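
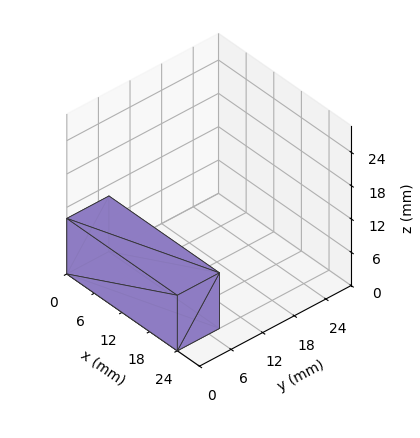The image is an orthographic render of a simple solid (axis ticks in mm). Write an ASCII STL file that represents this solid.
Reading the render: the shape is a rectangular box, roughly 24 × 8 mm footprint and 10 mm tall (dimensions read to the nearest mm from the axis ticks). For the STL, each face is triangulated and given an outward normal.

solid part
  facet normal 0.0000 0.0000 -1.0000
    outer loop
      vertex 24.000 8.000 0.000
      vertex 24.000 0.000 0.000
      vertex 0.000 0.000 0.000
    endloop
  endfacet
  facet normal 0.0000 0.0000 -1.0000
    outer loop
      vertex 0.000 8.000 0.000
      vertex 24.000 8.000 0.000
      vertex 0.000 0.000 0.000
    endloop
  endfacet
  facet normal 0.0000 0.0000 1.0000
    outer loop
      vertex 0.000 0.000 10.000
      vertex 24.000 0.000 10.000
      vertex 24.000 8.000 10.000
    endloop
  endfacet
  facet normal 0.0000 0.0000 1.0000
    outer loop
      vertex 0.000 0.000 10.000
      vertex 24.000 8.000 10.000
      vertex 0.000 8.000 10.000
    endloop
  endfacet
  facet normal 0.0000 -1.0000 0.0000
    outer loop
      vertex 0.000 0.000 0.000
      vertex 24.000 0.000 0.000
      vertex 24.000 0.000 10.000
    endloop
  endfacet
  facet normal 0.0000 -1.0000 0.0000
    outer loop
      vertex 0.000 0.000 0.000
      vertex 24.000 0.000 10.000
      vertex 0.000 0.000 10.000
    endloop
  endfacet
  facet normal 0.0000 1.0000 0.0000
    outer loop
      vertex 24.000 8.000 10.000
      vertex 24.000 8.000 0.000
      vertex 0.000 8.000 0.000
    endloop
  endfacet
  facet normal 0.0000 1.0000 0.0000
    outer loop
      vertex 0.000 8.000 10.000
      vertex 24.000 8.000 10.000
      vertex 0.000 8.000 0.000
    endloop
  endfacet
  facet normal -1.0000 0.0000 0.0000
    outer loop
      vertex 0.000 8.000 10.000
      vertex 0.000 8.000 0.000
      vertex 0.000 0.000 0.000
    endloop
  endfacet
  facet normal -1.0000 0.0000 0.0000
    outer loop
      vertex 0.000 0.000 10.000
      vertex 0.000 8.000 10.000
      vertex 0.000 0.000 0.000
    endloop
  endfacet
  facet normal 1.0000 0.0000 0.0000
    outer loop
      vertex 24.000 0.000 0.000
      vertex 24.000 8.000 0.000
      vertex 24.000 8.000 10.000
    endloop
  endfacet
  facet normal 1.0000 0.0000 0.0000
    outer loop
      vertex 24.000 0.000 0.000
      vertex 24.000 8.000 10.000
      vertex 24.000 0.000 10.000
    endloop
  endfacet
endsolid part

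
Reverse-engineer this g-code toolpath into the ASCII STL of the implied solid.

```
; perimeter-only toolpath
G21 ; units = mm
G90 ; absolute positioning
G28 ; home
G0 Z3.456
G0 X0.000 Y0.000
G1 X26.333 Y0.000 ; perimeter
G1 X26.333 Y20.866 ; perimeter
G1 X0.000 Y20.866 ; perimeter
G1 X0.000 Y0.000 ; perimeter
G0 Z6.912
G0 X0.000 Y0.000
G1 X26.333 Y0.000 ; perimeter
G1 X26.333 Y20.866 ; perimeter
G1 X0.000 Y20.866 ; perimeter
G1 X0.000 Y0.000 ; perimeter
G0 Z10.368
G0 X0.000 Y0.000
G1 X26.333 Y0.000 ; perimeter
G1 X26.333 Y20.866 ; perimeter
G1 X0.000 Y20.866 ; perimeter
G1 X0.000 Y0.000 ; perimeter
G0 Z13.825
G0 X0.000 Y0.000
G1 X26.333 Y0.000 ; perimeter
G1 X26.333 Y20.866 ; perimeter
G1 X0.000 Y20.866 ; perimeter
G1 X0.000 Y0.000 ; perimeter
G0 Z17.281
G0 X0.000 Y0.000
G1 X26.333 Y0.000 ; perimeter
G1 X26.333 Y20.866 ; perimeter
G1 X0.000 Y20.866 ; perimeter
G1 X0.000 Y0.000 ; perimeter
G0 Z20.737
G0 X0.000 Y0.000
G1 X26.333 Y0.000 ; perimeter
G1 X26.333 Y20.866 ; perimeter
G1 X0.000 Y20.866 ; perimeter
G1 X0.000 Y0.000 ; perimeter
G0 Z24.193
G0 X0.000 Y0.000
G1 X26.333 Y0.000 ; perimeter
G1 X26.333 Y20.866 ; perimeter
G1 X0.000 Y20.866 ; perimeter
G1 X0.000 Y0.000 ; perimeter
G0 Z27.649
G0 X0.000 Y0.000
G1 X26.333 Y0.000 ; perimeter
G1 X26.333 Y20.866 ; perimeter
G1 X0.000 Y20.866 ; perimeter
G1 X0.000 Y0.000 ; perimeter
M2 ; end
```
solid part
  facet normal 0.0000 0.0000 -1.0000
    outer loop
      vertex 26.333 20.866 0.000
      vertex 26.333 0.000 0.000
      vertex 0.000 0.000 0.000
    endloop
  endfacet
  facet normal 0.0000 0.0000 -1.0000
    outer loop
      vertex 0.000 20.866 0.000
      vertex 26.333 20.866 0.000
      vertex 0.000 0.000 0.000
    endloop
  endfacet
  facet normal 0.0000 0.0000 1.0000
    outer loop
      vertex 0.000 0.000 27.649
      vertex 26.333 0.000 27.649
      vertex 26.333 20.866 27.649
    endloop
  endfacet
  facet normal 0.0000 0.0000 1.0000
    outer loop
      vertex 0.000 0.000 27.649
      vertex 26.333 20.866 27.649
      vertex 0.000 20.866 27.649
    endloop
  endfacet
  facet normal 0.0000 -1.0000 0.0000
    outer loop
      vertex 0.000 0.000 0.000
      vertex 26.333 0.000 0.000
      vertex 26.333 0.000 27.649
    endloop
  endfacet
  facet normal 0.0000 -1.0000 0.0000
    outer loop
      vertex 0.000 0.000 0.000
      vertex 26.333 0.000 27.649
      vertex 0.000 0.000 27.649
    endloop
  endfacet
  facet normal 0.0000 1.0000 0.0000
    outer loop
      vertex 26.333 20.866 27.649
      vertex 26.333 20.866 0.000
      vertex 0.000 20.866 0.000
    endloop
  endfacet
  facet normal 0.0000 1.0000 0.0000
    outer loop
      vertex 0.000 20.866 27.649
      vertex 26.333 20.866 27.649
      vertex 0.000 20.866 0.000
    endloop
  endfacet
  facet normal -1.0000 0.0000 0.0000
    outer loop
      vertex 0.000 20.866 27.649
      vertex 0.000 20.866 0.000
      vertex 0.000 0.000 0.000
    endloop
  endfacet
  facet normal -1.0000 0.0000 0.0000
    outer loop
      vertex 0.000 0.000 27.649
      vertex 0.000 20.866 27.649
      vertex 0.000 0.000 0.000
    endloop
  endfacet
  facet normal 1.0000 0.0000 0.0000
    outer loop
      vertex 26.333 0.000 0.000
      vertex 26.333 20.866 0.000
      vertex 26.333 20.866 27.649
    endloop
  endfacet
  facet normal 1.0000 0.0000 0.0000
    outer loop
      vertex 26.333 0.000 0.000
      vertex 26.333 20.866 27.649
      vertex 26.333 0.000 27.649
    endloop
  endfacet
endsolid part

The G0 Z moves step by Δz≈3.456 mm. Every layer's G1 loop is the same polygon, so the solid is a straight extrusion of it from z=0 to z≈27.6. Closing with flat bottom and top caps and triangulating gives 12 facets — a rectangular box, roughly 26.3 × 20.9 mm footprint and 27.6 mm tall.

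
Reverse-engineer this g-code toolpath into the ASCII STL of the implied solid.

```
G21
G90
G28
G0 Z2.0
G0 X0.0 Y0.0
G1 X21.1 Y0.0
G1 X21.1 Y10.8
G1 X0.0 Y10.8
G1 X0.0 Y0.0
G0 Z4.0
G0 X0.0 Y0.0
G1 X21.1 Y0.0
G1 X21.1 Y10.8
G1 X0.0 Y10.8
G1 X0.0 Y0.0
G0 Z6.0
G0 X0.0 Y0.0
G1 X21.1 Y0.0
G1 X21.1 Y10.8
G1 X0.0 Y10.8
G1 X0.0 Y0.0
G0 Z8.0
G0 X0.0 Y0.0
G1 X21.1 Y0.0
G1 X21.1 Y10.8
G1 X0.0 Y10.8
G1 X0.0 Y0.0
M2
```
solid part
  facet normal 0.0000 0.0000 -1.0000
    outer loop
      vertex 21.1 10.8 0.0
      vertex 21.1 0.0 0.0
      vertex 0.0 0.0 0.0
    endloop
  endfacet
  facet normal 0.0000 0.0000 -1.0000
    outer loop
      vertex 0.0 10.8 0.0
      vertex 21.1 10.8 0.0
      vertex 0.0 0.0 0.0
    endloop
  endfacet
  facet normal 0.0000 0.0000 1.0000
    outer loop
      vertex 0.0 0.0 8.0
      vertex 21.1 0.0 8.0
      vertex 21.1 10.8 8.0
    endloop
  endfacet
  facet normal 0.0000 0.0000 1.0000
    outer loop
      vertex 0.0 0.0 8.0
      vertex 21.1 10.8 8.0
      vertex 0.0 10.8 8.0
    endloop
  endfacet
  facet normal 0.0000 -1.0000 0.0000
    outer loop
      vertex 0.0 0.0 0.0
      vertex 21.1 0.0 0.0
      vertex 21.1 0.0 8.0
    endloop
  endfacet
  facet normal 0.0000 -1.0000 0.0000
    outer loop
      vertex 0.0 0.0 0.0
      vertex 21.1 0.0 8.0
      vertex 0.0 0.0 8.0
    endloop
  endfacet
  facet normal 0.0000 1.0000 0.0000
    outer loop
      vertex 21.1 10.8 8.0
      vertex 21.1 10.8 0.0
      vertex 0.0 10.8 0.0
    endloop
  endfacet
  facet normal 0.0000 1.0000 0.0000
    outer loop
      vertex 0.0 10.8 8.0
      vertex 21.1 10.8 8.0
      vertex 0.0 10.8 0.0
    endloop
  endfacet
  facet normal -1.0000 0.0000 0.0000
    outer loop
      vertex 0.0 10.8 8.0
      vertex 0.0 10.8 0.0
      vertex 0.0 0.0 0.0
    endloop
  endfacet
  facet normal -1.0000 0.0000 0.0000
    outer loop
      vertex 0.0 0.0 8.0
      vertex 0.0 10.8 8.0
      vertex 0.0 0.0 0.0
    endloop
  endfacet
  facet normal 1.0000 0.0000 0.0000
    outer loop
      vertex 21.1 0.0 0.0
      vertex 21.1 10.8 0.0
      vertex 21.1 10.8 8.0
    endloop
  endfacet
  facet normal 1.0000 0.0000 0.0000
    outer loop
      vertex 21.1 0.0 0.0
      vertex 21.1 10.8 8.0
      vertex 21.1 0.0 8.0
    endloop
  endfacet
endsolid part

The G0 Z moves step by Δz≈2.0 mm. Every layer's G1 loop is the same polygon, so the solid is a straight extrusion of it from z=0 to z≈8. Closing with flat bottom and top caps and triangulating gives 12 facets — a rectangular box, roughly 21.1 × 10.8 mm footprint and 8 mm tall.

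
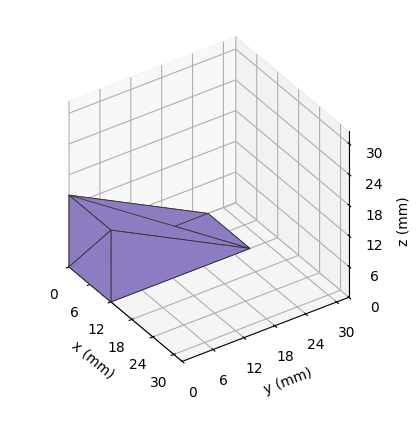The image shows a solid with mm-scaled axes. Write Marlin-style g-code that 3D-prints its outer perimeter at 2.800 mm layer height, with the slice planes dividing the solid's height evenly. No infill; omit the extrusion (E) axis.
Reading the render: the shape is a wedge (ramp): 12 × 27 mm base, rising to 14 mm along the y=0 edge and sloping linearly to z=0 at y=27 (dimensions read to the nearest mm from the axis ticks). For the g-code, the solid's height is divided into equal slices at the stated Δz and each level perimeter traced with G1 moves after a G0 lift.

; perimeter-only toolpath
G21 ; units = mm
G90 ; absolute positioning
G28 ; home
; layer 1
G0 Z2.800
G0 X0.000 Y0.000
G1 X12.000 Y0.000
G1 X12.000 Y21.600
G1 X0.000 Y21.600
G1 X0.000 Y0.000
; layer 2
G0 Z5.600
G0 X0.000 Y0.000
G1 X12.000 Y0.000
G1 X12.000 Y16.200
G1 X0.000 Y16.200
G1 X0.000 Y0.000
; layer 3
G0 Z8.400
G0 X0.000 Y0.000
G1 X12.000 Y0.000
G1 X12.000 Y10.800
G1 X0.000 Y10.800
G1 X0.000 Y0.000
; layer 4
G0 Z11.200
G0 X0.000 Y0.000
G1 X12.000 Y0.000
G1 X12.000 Y5.400
G1 X0.000 Y5.400
G1 X0.000 Y0.000
M2 ; end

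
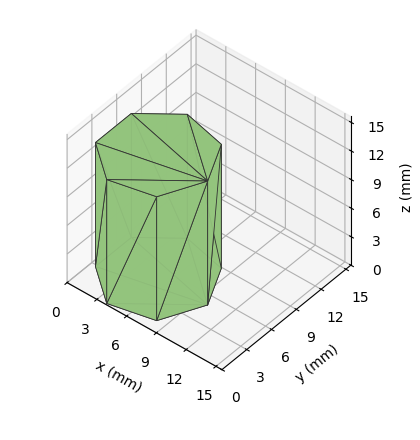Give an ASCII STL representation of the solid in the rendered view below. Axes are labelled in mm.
Reading the render: the shape is a regular 7-sided prism (a cylinder approximated with 7 flat sides), circumscribed radius ≈ 5 mm, height ≈ 13 mm (dimensions read to the nearest mm from the axis ticks). For the STL, each face is triangulated and given an outward normal.

solid part
  facet normal 0.0000 0.0000 -1.0000
    outer loop
      vertex 3.89 9.87 0.00
      vertex 8.12 8.91 0.00
      vertex 10.00 5.00 0.00
    endloop
  endfacet
  facet normal 0.0000 0.0000 -1.0000
    outer loop
      vertex 0.50 7.17 0.00
      vertex 3.89 9.87 0.00
      vertex 10.00 5.00 0.00
    endloop
  endfacet
  facet normal 0.0000 0.0000 -1.0000
    outer loop
      vertex 0.50 2.83 0.00
      vertex 0.50 7.17 0.00
      vertex 10.00 5.00 0.00
    endloop
  endfacet
  facet normal 0.0000 0.0000 -1.0000
    outer loop
      vertex 3.89 0.13 0.00
      vertex 0.50 2.83 0.00
      vertex 10.00 5.00 0.00
    endloop
  endfacet
  facet normal 0.0000 0.0000 -1.0000
    outer loop
      vertex 8.12 1.09 0.00
      vertex 3.89 0.13 0.00
      vertex 10.00 5.00 0.00
    endloop
  endfacet
  facet normal 0.0000 0.0000 1.0000
    outer loop
      vertex 10.00 5.00 13.00
      vertex 8.12 8.91 13.00
      vertex 3.89 9.87 13.00
    endloop
  endfacet
  facet normal 0.0000 0.0000 1.0000
    outer loop
      vertex 10.00 5.00 13.00
      vertex 3.89 9.87 13.00
      vertex 0.50 7.17 13.00
    endloop
  endfacet
  facet normal 0.0000 0.0000 1.0000
    outer loop
      vertex 10.00 5.00 13.00
      vertex 0.50 7.17 13.00
      vertex 0.50 2.83 13.00
    endloop
  endfacet
  facet normal 0.0000 0.0000 1.0000
    outer loop
      vertex 10.00 5.00 13.00
      vertex 0.50 2.83 13.00
      vertex 3.89 0.13 13.00
    endloop
  endfacet
  facet normal 0.0000 0.0000 1.0000
    outer loop
      vertex 10.00 5.00 13.00
      vertex 3.89 0.13 13.00
      vertex 8.12 1.09 13.00
    endloop
  endfacet
  facet normal 0.9012 0.4333 0.0000
    outer loop
      vertex 10.00 5.00 0.00
      vertex 8.12 8.91 0.00
      vertex 8.12 8.91 13.00
    endloop
  endfacet
  facet normal 0.9012 0.4333 0.0000
    outer loop
      vertex 10.00 5.00 0.00
      vertex 8.12 8.91 13.00
      vertex 10.00 5.00 13.00
    endloop
  endfacet
  facet normal 0.2213 0.9752 0.0000
    outer loop
      vertex 8.12 8.91 0.00
      vertex 3.89 9.87 0.00
      vertex 3.89 9.87 13.00
    endloop
  endfacet
  facet normal 0.2213 0.9752 0.0000
    outer loop
      vertex 8.12 8.91 0.00
      vertex 3.89 9.87 13.00
      vertex 8.12 8.91 13.00
    endloop
  endfacet
  facet normal -0.6230 0.7822 0.0000
    outer loop
      vertex 3.89 9.87 0.00
      vertex 0.50 7.17 0.00
      vertex 0.50 7.17 13.00
    endloop
  endfacet
  facet normal -0.6230 0.7822 0.0000
    outer loop
      vertex 3.89 9.87 0.00
      vertex 0.50 7.17 13.00
      vertex 3.89 9.87 13.00
    endloop
  endfacet
  facet normal -1.0000 0.0000 0.0000
    outer loop
      vertex 0.50 7.17 0.00
      vertex 0.50 2.83 0.00
      vertex 0.50 2.83 13.00
    endloop
  endfacet
  facet normal -1.0000 0.0000 0.0000
    outer loop
      vertex 0.50 7.17 0.00
      vertex 0.50 2.83 13.00
      vertex 0.50 7.17 13.00
    endloop
  endfacet
  facet normal -0.6230 -0.7822 0.0000
    outer loop
      vertex 0.50 2.83 0.00
      vertex 3.89 0.13 0.00
      vertex 3.89 0.13 13.00
    endloop
  endfacet
  facet normal -0.6230 -0.7822 0.0000
    outer loop
      vertex 0.50 2.83 0.00
      vertex 3.89 0.13 13.00
      vertex 0.50 2.83 13.00
    endloop
  endfacet
  facet normal 0.2213 -0.9752 0.0000
    outer loop
      vertex 3.89 0.13 0.00
      vertex 8.12 1.09 0.00
      vertex 8.12 1.09 13.00
    endloop
  endfacet
  facet normal 0.2213 -0.9752 0.0000
    outer loop
      vertex 3.89 0.13 0.00
      vertex 8.12 1.09 13.00
      vertex 3.89 0.13 13.00
    endloop
  endfacet
  facet normal 0.9012 -0.4333 0.0000
    outer loop
      vertex 8.12 1.09 0.00
      vertex 10.00 5.00 0.00
      vertex 10.00 5.00 13.00
    endloop
  endfacet
  facet normal 0.9012 -0.4333 0.0000
    outer loop
      vertex 8.12 1.09 0.00
      vertex 10.00 5.00 13.00
      vertex 8.12 1.09 13.00
    endloop
  endfacet
endsolid part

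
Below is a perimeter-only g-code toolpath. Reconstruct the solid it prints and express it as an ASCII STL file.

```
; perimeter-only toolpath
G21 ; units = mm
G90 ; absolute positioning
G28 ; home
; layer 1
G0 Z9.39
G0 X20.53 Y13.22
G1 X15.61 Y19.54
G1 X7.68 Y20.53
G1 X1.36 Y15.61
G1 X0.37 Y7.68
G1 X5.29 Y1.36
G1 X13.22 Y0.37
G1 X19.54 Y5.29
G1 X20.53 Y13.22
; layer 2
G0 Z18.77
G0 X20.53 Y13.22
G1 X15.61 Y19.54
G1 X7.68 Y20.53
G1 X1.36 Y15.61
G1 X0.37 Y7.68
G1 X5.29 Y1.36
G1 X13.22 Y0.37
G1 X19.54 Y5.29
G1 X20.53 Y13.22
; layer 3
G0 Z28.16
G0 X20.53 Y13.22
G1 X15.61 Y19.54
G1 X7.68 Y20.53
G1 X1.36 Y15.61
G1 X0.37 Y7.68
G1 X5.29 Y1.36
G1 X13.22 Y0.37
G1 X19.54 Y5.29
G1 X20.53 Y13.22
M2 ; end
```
solid part
  facet normal 0.0000 0.0000 -1.0000
    outer loop
      vertex 7.68 20.53 0.00
      vertex 15.61 19.54 0.00
      vertex 20.53 13.22 0.00
    endloop
  endfacet
  facet normal 0.0000 0.0000 -1.0000
    outer loop
      vertex 1.36 15.61 0.00
      vertex 7.68 20.53 0.00
      vertex 20.53 13.22 0.00
    endloop
  endfacet
  facet normal 0.0000 0.0000 -1.0000
    outer loop
      vertex 0.37 7.68 0.00
      vertex 1.36 15.61 0.00
      vertex 20.53 13.22 0.00
    endloop
  endfacet
  facet normal 0.0000 0.0000 -1.0000
    outer loop
      vertex 5.29 1.36 0.00
      vertex 0.37 7.68 0.00
      vertex 20.53 13.22 0.00
    endloop
  endfacet
  facet normal 0.0000 0.0000 -1.0000
    outer loop
      vertex 13.22 0.37 0.00
      vertex 5.29 1.36 0.00
      vertex 20.53 13.22 0.00
    endloop
  endfacet
  facet normal 0.0000 0.0000 -1.0000
    outer loop
      vertex 19.54 5.29 0.00
      vertex 13.22 0.37 0.00
      vertex 20.53 13.22 0.00
    endloop
  endfacet
  facet normal 0.0000 0.0000 1.0000
    outer loop
      vertex 20.53 13.22 28.16
      vertex 15.61 19.54 28.16
      vertex 7.68 20.53 28.16
    endloop
  endfacet
  facet normal 0.0000 0.0000 1.0000
    outer loop
      vertex 20.53 13.22 28.16
      vertex 7.68 20.53 28.16
      vertex 1.36 15.61 28.16
    endloop
  endfacet
  facet normal 0.0000 0.0000 1.0000
    outer loop
      vertex 20.53 13.22 28.16
      vertex 1.36 15.61 28.16
      vertex 0.37 7.68 28.16
    endloop
  endfacet
  facet normal 0.0000 0.0000 1.0000
    outer loop
      vertex 20.53 13.22 28.16
      vertex 0.37 7.68 28.16
      vertex 5.29 1.36 28.16
    endloop
  endfacet
  facet normal 0.0000 0.0000 1.0000
    outer loop
      vertex 20.53 13.22 28.16
      vertex 5.29 1.36 28.16
      vertex 13.22 0.37 28.16
    endloop
  endfacet
  facet normal 0.0000 0.0000 1.0000
    outer loop
      vertex 20.53 13.22 28.16
      vertex 13.22 0.37 28.16
      vertex 19.54 5.29 28.16
    endloop
  endfacet
  facet normal 0.7891 0.6143 0.0000
    outer loop
      vertex 20.53 13.22 0.00
      vertex 15.61 19.54 0.00
      vertex 15.61 19.54 28.16
    endloop
  endfacet
  facet normal 0.7891 0.6143 0.0000
    outer loop
      vertex 20.53 13.22 0.00
      vertex 15.61 19.54 28.16
      vertex 20.53 13.22 28.16
    endloop
  endfacet
  facet normal 0.1239 0.9923 0.0000
    outer loop
      vertex 15.61 19.54 0.00
      vertex 7.68 20.53 0.00
      vertex 7.68 20.53 28.16
    endloop
  endfacet
  facet normal 0.1239 0.9923 0.0000
    outer loop
      vertex 15.61 19.54 0.00
      vertex 7.68 20.53 28.16
      vertex 15.61 19.54 28.16
    endloop
  endfacet
  facet normal -0.6143 0.7891 0.0000
    outer loop
      vertex 7.68 20.53 0.00
      vertex 1.36 15.61 0.00
      vertex 1.36 15.61 28.16
    endloop
  endfacet
  facet normal -0.6143 0.7891 0.0000
    outer loop
      vertex 7.68 20.53 0.00
      vertex 1.36 15.61 28.16
      vertex 7.68 20.53 28.16
    endloop
  endfacet
  facet normal -0.9923 0.1239 0.0000
    outer loop
      vertex 1.36 15.61 0.00
      vertex 0.37 7.68 0.00
      vertex 0.37 7.68 28.16
    endloop
  endfacet
  facet normal -0.9923 0.1239 0.0000
    outer loop
      vertex 1.36 15.61 0.00
      vertex 0.37 7.68 28.16
      vertex 1.36 15.61 28.16
    endloop
  endfacet
  facet normal -0.7891 -0.6143 0.0000
    outer loop
      vertex 0.37 7.68 0.00
      vertex 5.29 1.36 0.00
      vertex 5.29 1.36 28.16
    endloop
  endfacet
  facet normal -0.7891 -0.6143 0.0000
    outer loop
      vertex 0.37 7.68 0.00
      vertex 5.29 1.36 28.16
      vertex 0.37 7.68 28.16
    endloop
  endfacet
  facet normal -0.1239 -0.9923 0.0000
    outer loop
      vertex 5.29 1.36 0.00
      vertex 13.22 0.37 0.00
      vertex 13.22 0.37 28.16
    endloop
  endfacet
  facet normal -0.1239 -0.9923 0.0000
    outer loop
      vertex 5.29 1.36 0.00
      vertex 13.22 0.37 28.16
      vertex 5.29 1.36 28.16
    endloop
  endfacet
  facet normal 0.6143 -0.7891 0.0000
    outer loop
      vertex 13.22 0.37 0.00
      vertex 19.54 5.29 0.00
      vertex 19.54 5.29 28.16
    endloop
  endfacet
  facet normal 0.6143 -0.7891 0.0000
    outer loop
      vertex 13.22 0.37 0.00
      vertex 19.54 5.29 28.16
      vertex 13.22 0.37 28.16
    endloop
  endfacet
  facet normal 0.9923 -0.1239 0.0000
    outer loop
      vertex 19.54 5.29 0.00
      vertex 20.53 13.22 0.00
      vertex 20.53 13.22 28.16
    endloop
  endfacet
  facet normal 0.9923 -0.1239 0.0000
    outer loop
      vertex 19.54 5.29 0.00
      vertex 20.53 13.22 28.16
      vertex 19.54 5.29 28.16
    endloop
  endfacet
endsolid part

The G0 Z moves step by Δz≈9.39 mm. Every layer's G1 loop is the same polygon, so the solid is a straight extrusion of it from z=0 to z≈28.2. Closing with flat bottom and top caps and triangulating gives 28 facets — a regular 8-sided prism (a cylinder approximated with 8 flat sides), circumscribed radius ≈ 10.4 mm, height ≈ 28.2 mm.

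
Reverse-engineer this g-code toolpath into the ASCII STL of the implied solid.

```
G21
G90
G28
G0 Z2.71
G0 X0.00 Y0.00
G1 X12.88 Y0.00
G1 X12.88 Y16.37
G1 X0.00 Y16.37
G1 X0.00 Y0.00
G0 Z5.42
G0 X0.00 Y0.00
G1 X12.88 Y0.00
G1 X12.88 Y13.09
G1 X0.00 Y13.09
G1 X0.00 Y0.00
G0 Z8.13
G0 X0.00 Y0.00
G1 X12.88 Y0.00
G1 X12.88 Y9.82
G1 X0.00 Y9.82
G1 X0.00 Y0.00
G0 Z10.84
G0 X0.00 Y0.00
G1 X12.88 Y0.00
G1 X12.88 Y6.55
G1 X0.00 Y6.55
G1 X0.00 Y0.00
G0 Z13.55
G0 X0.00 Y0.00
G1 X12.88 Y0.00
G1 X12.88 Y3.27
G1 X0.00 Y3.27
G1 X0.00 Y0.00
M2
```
solid part
  facet normal 0.0000 0.0000 -1.0000
    outer loop
      vertex 12.88 19.64 0.00
      vertex 12.88 0.00 0.00
      vertex 0.00 0.00 0.00
    endloop
  endfacet
  facet normal 0.0000 0.0000 -1.0000
    outer loop
      vertex 0.00 19.64 0.00
      vertex 12.88 19.64 0.00
      vertex 0.00 0.00 0.00
    endloop
  endfacet
  facet normal 0.0000 -1.0000 0.0000
    outer loop
      vertex 0.00 0.00 0.00
      vertex 12.88 0.00 0.00
      vertex 12.88 0.00 16.26
    endloop
  endfacet
  facet normal 0.0000 -1.0000 0.0000
    outer loop
      vertex 0.00 0.00 0.00
      vertex 12.88 0.00 16.26
      vertex 0.00 0.00 16.26
    endloop
  endfacet
  facet normal 0.0000 0.6377 0.7703
    outer loop
      vertex 0.00 0.00 16.26
      vertex 12.88 0.00 16.26
      vertex 12.88 19.64 0.00
    endloop
  endfacet
  facet normal 0.0000 0.6377 0.7703
    outer loop
      vertex 0.00 0.00 16.26
      vertex 12.88 19.64 0.00
      vertex 0.00 19.64 0.00
    endloop
  endfacet
  facet normal -1.0000 0.0000 0.0000
    outer loop
      vertex 0.00 0.00 16.26
      vertex 0.00 19.64 0.00
      vertex 0.00 0.00 0.00
    endloop
  endfacet
  facet normal 1.0000 0.0000 0.0000
    outer loop
      vertex 12.88 0.00 0.00
      vertex 12.88 19.64 0.00
      vertex 12.88 0.00 16.26
    endloop
  endfacet
endsolid part

The G0 Z moves step by Δz≈2.71 mm. The G1 loops shrink linearly with z, so the solid tapers from its base footprint up to z≈16.3. Closing with a flat bottom cap and the tapered top and triangulating gives 8 facets — a wedge (ramp): 12.9 × 19.6 mm base, rising to 16.3 mm along the y=0 edge and sloping linearly to z=0 at y=19.6.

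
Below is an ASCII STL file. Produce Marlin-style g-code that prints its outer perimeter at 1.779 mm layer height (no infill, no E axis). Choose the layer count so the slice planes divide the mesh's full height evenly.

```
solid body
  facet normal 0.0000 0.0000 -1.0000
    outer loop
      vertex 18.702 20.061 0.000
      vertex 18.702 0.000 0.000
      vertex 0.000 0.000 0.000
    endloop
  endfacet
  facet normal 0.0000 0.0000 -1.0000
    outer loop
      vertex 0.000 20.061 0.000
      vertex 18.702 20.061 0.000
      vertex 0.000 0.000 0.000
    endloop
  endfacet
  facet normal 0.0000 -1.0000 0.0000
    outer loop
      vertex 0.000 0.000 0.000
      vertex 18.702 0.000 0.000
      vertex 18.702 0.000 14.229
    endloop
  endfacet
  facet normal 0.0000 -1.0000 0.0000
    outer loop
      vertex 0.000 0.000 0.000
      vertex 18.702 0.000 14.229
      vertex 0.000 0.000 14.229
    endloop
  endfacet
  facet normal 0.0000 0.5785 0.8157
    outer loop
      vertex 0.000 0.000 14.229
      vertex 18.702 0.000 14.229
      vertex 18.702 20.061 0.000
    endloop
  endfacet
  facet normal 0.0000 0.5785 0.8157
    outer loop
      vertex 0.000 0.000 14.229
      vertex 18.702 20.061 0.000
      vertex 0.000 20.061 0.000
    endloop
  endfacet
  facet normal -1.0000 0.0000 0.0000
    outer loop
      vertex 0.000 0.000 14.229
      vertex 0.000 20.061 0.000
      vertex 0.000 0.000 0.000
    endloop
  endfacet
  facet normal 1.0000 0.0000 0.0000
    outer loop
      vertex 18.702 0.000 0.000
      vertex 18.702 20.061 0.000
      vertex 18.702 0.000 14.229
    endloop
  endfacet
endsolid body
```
; perimeter-only toolpath
G21 ; units = mm
G90 ; absolute positioning
G28 ; home
; layer 1
G0 Z1.779
G0 X0.000 Y0.000
G1 X18.702 Y0.000
G1 X18.702 Y17.553
G1 X0.000 Y17.553
G1 X0.000 Y0.000
; layer 2
G0 Z3.557
G0 X0.000 Y0.000
G1 X18.702 Y0.000
G1 X18.702 Y15.046
G1 X0.000 Y15.046
G1 X0.000 Y0.000
; layer 3
G0 Z5.336
G0 X0.000 Y0.000
G1 X18.702 Y0.000
G1 X18.702 Y12.538
G1 X0.000 Y12.538
G1 X0.000 Y0.000
; layer 4
G0 Z7.114
G0 X0.000 Y0.000
G1 X18.702 Y0.000
G1 X18.702 Y10.030
G1 X0.000 Y10.030
G1 X0.000 Y0.000
; layer 5
G0 Z8.893
G0 X0.000 Y0.000
G1 X18.702 Y0.000
G1 X18.702 Y7.523
G1 X0.000 Y7.523
G1 X0.000 Y0.000
; layer 6
G0 Z10.672
G0 X0.000 Y0.000
G1 X18.702 Y0.000
G1 X18.702 Y5.015
G1 X0.000 Y5.015
G1 X0.000 Y0.000
; layer 7
G0 Z12.450
G0 X0.000 Y0.000
G1 X18.702 Y0.000
G1 X18.702 Y2.508
G1 X0.000 Y2.508
G1 X0.000 Y0.000
M2 ; end

The solid is a wedge (ramp): 18.7 × 20.1 mm base, rising to 14.2 mm along the y=0 edge and sloping linearly to z=0 at y=20.1. Slicing at Δz = 1.779 mm — 8 equal slices spanning the solid's height, so layer i sits at z = i·h/8 — gives 7 non-empty perimeters. Each is a 4-segment closed polygon; G0 lifts to the layer z and rapids to the start vertex, then G1 traces the edges. The cross-section shrinks linearly with z (the slice at the apex is degenerate and omitted).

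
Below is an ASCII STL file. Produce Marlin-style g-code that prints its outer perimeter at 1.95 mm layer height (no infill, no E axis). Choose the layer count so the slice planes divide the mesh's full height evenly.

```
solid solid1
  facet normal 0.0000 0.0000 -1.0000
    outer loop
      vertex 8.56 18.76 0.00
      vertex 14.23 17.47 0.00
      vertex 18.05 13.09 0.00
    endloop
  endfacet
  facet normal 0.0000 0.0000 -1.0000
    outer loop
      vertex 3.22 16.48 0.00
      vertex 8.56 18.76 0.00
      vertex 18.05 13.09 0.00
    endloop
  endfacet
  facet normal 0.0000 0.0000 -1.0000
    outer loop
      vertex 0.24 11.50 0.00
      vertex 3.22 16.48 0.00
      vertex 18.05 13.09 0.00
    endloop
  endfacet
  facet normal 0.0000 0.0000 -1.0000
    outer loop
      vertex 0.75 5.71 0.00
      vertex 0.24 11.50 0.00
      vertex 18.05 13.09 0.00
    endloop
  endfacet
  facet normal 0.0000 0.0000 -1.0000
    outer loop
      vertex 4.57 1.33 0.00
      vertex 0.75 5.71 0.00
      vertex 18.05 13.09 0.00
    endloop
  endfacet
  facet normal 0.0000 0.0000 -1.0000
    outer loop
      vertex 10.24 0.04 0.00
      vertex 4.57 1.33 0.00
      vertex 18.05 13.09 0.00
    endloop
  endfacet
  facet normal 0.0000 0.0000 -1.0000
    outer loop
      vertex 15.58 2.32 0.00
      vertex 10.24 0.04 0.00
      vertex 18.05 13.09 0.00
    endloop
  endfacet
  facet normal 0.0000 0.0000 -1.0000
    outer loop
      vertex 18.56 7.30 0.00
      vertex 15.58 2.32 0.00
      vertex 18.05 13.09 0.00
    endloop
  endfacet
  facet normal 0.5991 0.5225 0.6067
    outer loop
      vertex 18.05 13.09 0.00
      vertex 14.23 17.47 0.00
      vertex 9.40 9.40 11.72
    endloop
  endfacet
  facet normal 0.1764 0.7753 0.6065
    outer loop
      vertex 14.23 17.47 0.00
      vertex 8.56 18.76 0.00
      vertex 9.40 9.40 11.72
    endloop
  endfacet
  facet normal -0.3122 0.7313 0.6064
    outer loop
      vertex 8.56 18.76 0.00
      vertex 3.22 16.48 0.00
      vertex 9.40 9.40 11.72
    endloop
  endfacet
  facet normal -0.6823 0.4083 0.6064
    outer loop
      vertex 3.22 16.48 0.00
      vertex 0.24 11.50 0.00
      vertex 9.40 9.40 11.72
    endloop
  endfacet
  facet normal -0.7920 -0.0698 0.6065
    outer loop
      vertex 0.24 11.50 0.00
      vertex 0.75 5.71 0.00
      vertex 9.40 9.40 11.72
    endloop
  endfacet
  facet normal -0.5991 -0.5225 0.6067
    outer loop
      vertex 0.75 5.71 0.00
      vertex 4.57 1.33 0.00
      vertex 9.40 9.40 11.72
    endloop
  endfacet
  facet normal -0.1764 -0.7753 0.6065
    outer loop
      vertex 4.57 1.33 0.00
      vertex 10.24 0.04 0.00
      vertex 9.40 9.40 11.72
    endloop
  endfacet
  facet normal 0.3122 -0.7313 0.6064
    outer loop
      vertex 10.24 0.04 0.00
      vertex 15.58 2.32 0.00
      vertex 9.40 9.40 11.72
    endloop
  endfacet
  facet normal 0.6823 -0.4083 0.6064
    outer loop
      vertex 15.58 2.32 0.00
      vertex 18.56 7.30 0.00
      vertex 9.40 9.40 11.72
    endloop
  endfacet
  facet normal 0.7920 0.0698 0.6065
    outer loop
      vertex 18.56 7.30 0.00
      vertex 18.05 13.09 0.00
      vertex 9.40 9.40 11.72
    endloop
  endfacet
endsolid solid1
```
; perimeter-only toolpath
G21 ; units = mm
G90 ; absolute positioning
G28 ; home
; layer 1
G0 Z1.95
G0 X16.61 Y12.47
G1 X13.43 Y16.12
G1 X8.70 Y17.20
G1 X4.25 Y15.30
G1 X1.77 Y11.15
G1 X2.19 Y6.33
G1 X5.38 Y2.67
G1 X10.10 Y1.60
G1 X14.55 Y3.50
G1 X17.03 Y7.65
G1 X16.61 Y12.47
; layer 2
G0 Z3.91
G0 X15.17 Y11.86
G1 X12.62 Y14.78
G1 X8.84 Y15.64
G1 X5.28 Y14.12
G1 X3.29 Y10.80
G1 X3.63 Y6.94
G1 X6.18 Y4.02
G1 X9.96 Y3.16
G1 X13.52 Y4.68
G1 X15.51 Y8.00
G1 X15.17 Y11.86
; layer 3
G0 Z5.86
G0 X13.73 Y11.25
G1 X11.82 Y13.43
G1 X8.98 Y14.08
G1 X6.31 Y12.94
G1 X4.82 Y10.45
G1 X5.08 Y7.55
G1 X6.99 Y5.37
G1 X9.82 Y4.72
G1 X12.49 Y5.86
G1 X13.98 Y8.35
G1 X13.73 Y11.25
; layer 4
G0 Z7.81
G0 X12.28 Y10.63
G1 X11.01 Y12.09
G1 X9.12 Y12.52
G1 X7.34 Y11.76
G1 X6.35 Y10.10
G1 X6.52 Y8.17
G1 X7.79 Y6.71
G1 X9.68 Y6.28
G1 X11.46 Y7.04
G1 X12.45 Y8.70
G1 X12.28 Y10.63
; layer 5
G0 Z9.77
G0 X10.84 Y10.02
G1 X10.21 Y10.74
G1 X9.26 Y10.96
G1 X8.37 Y10.58
G1 X7.87 Y9.75
G1 X7.96 Y8.79
G1 X8.60 Y8.05
G1 X9.54 Y7.84
G1 X10.43 Y8.22
G1 X10.93 Y9.05
G1 X10.84 Y10.02
M2 ; end

The solid is a regular 10-sided pyramid, base circumscribed radius ≈ 9.4 mm, apex at z ≈ 11.7 mm. Slicing at Δz = 1.95 mm — 6 equal slices spanning the solid's height, so layer i sits at z = i·h/6 — gives 5 non-empty perimeters. Each is a 10-segment closed polygon; G0 lifts to the layer z and rapids to the start vertex, then G1 traces the edges. The cross-section shrinks linearly with z (the slice at the apex is degenerate and omitted).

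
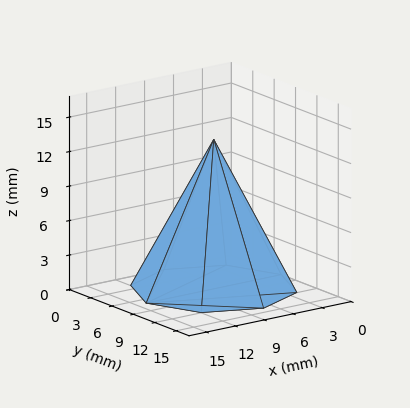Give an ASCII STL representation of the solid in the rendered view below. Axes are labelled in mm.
Reading the render: the shape is a regular 8-sided pyramid, base circumscribed radius ≈ 7 mm, apex at z ≈ 13 mm (dimensions read to the nearest mm from the axis ticks). For the STL, each face is triangulated and given an outward normal.

solid part
  facet normal 0.0000 0.0000 -1.0000
    outer loop
      vertex 7.00 14.00 0.00
      vertex 11.95 11.95 0.00
      vertex 14.00 7.00 0.00
    endloop
  endfacet
  facet normal 0.0000 0.0000 -1.0000
    outer loop
      vertex 2.05 11.95 0.00
      vertex 7.00 14.00 0.00
      vertex 14.00 7.00 0.00
    endloop
  endfacet
  facet normal 0.0000 0.0000 -1.0000
    outer loop
      vertex 0.00 7.00 0.00
      vertex 2.05 11.95 0.00
      vertex 14.00 7.00 0.00
    endloop
  endfacet
  facet normal 0.0000 0.0000 -1.0000
    outer loop
      vertex 2.05 2.05 0.00
      vertex 0.00 7.00 0.00
      vertex 14.00 7.00 0.00
    endloop
  endfacet
  facet normal 0.0000 0.0000 -1.0000
    outer loop
      vertex 7.00 0.00 0.00
      vertex 2.05 2.05 0.00
      vertex 14.00 7.00 0.00
    endloop
  endfacet
  facet normal 0.0000 0.0000 -1.0000
    outer loop
      vertex 11.95 2.05 0.00
      vertex 7.00 0.00 0.00
      vertex 14.00 7.00 0.00
    endloop
  endfacet
  facet normal 0.8272 0.3426 0.4454
    outer loop
      vertex 14.00 7.00 0.00
      vertex 11.95 11.95 0.00
      vertex 7.00 7.00 13.00
    endloop
  endfacet
  facet normal 0.3426 0.8272 0.4454
    outer loop
      vertex 11.95 11.95 0.00
      vertex 7.00 14.00 0.00
      vertex 7.00 7.00 13.00
    endloop
  endfacet
  facet normal -0.3426 0.8272 0.4454
    outer loop
      vertex 7.00 14.00 0.00
      vertex 2.05 11.95 0.00
      vertex 7.00 7.00 13.00
    endloop
  endfacet
  facet normal -0.8272 0.3426 0.4454
    outer loop
      vertex 2.05 11.95 0.00
      vertex 0.00 7.00 0.00
      vertex 7.00 7.00 13.00
    endloop
  endfacet
  facet normal -0.8272 -0.3426 0.4454
    outer loop
      vertex 0.00 7.00 0.00
      vertex 2.05 2.05 0.00
      vertex 7.00 7.00 13.00
    endloop
  endfacet
  facet normal -0.3426 -0.8272 0.4454
    outer loop
      vertex 2.05 2.05 0.00
      vertex 7.00 0.00 0.00
      vertex 7.00 7.00 13.00
    endloop
  endfacet
  facet normal 0.3426 -0.8272 0.4454
    outer loop
      vertex 7.00 0.00 0.00
      vertex 11.95 2.05 0.00
      vertex 7.00 7.00 13.00
    endloop
  endfacet
  facet normal 0.8272 -0.3426 0.4454
    outer loop
      vertex 11.95 2.05 0.00
      vertex 14.00 7.00 0.00
      vertex 7.00 7.00 13.00
    endloop
  endfacet
endsolid part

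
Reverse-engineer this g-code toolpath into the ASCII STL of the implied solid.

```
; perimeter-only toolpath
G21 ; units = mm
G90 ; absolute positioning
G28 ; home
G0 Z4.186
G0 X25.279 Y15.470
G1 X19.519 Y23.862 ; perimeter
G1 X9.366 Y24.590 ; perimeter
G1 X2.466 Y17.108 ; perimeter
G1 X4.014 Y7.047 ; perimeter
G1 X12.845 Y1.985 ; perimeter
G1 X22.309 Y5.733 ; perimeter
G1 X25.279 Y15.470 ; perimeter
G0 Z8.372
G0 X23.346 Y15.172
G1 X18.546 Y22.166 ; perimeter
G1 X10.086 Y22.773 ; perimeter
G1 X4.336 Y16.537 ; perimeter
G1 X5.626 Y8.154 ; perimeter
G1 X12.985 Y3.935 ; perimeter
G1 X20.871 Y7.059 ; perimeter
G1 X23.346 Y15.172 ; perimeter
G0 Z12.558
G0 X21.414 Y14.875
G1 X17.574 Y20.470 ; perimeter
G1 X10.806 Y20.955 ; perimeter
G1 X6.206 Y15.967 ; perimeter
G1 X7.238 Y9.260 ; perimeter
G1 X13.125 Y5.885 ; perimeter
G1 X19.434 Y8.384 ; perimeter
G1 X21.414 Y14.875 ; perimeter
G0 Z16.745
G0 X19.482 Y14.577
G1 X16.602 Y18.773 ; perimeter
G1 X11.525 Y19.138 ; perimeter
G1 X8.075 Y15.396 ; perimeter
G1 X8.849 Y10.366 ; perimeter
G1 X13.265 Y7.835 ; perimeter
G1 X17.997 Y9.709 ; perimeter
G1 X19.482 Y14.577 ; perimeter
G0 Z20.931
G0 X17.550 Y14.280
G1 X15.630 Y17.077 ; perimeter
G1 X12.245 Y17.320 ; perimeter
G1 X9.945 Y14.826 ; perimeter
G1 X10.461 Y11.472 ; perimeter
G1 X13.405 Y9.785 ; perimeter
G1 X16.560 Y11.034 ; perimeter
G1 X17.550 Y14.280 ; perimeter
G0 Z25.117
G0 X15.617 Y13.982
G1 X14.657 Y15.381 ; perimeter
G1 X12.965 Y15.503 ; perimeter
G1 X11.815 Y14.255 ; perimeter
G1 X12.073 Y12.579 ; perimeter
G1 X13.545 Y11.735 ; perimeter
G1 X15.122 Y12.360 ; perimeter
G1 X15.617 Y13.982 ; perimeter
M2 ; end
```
solid part
  facet normal 0.0000 0.0000 -1.0000
    outer loop
      vertex 8.646 26.408 0.000
      vertex 20.491 25.558 0.000
      vertex 27.211 15.767 0.000
    endloop
  endfacet
  facet normal 0.0000 0.0000 -1.0000
    outer loop
      vertex 0.596 17.678 0.000
      vertex 8.646 26.408 0.000
      vertex 27.211 15.767 0.000
    endloop
  endfacet
  facet normal 0.0000 0.0000 -1.0000
    outer loop
      vertex 2.402 5.941 0.000
      vertex 0.596 17.678 0.000
      vertex 27.211 15.767 0.000
    endloop
  endfacet
  facet normal 0.0000 0.0000 -1.0000
    outer loop
      vertex 12.705 0.035 0.000
      vertex 2.402 5.941 0.000
      vertex 27.211 15.767 0.000
    endloop
  endfacet
  facet normal 0.0000 0.0000 -1.0000
    outer loop
      vertex 23.746 4.408 0.000
      vertex 12.705 0.035 0.000
      vertex 27.211 15.767 0.000
    endloop
  endfacet
  facet normal 0.7599 0.5216 0.3878
    outer loop
      vertex 27.211 15.767 0.000
      vertex 20.491 25.558 0.000
      vertex 13.685 13.685 29.303
    endloop
  endfacet
  facet normal 0.0660 0.9194 0.3878
    outer loop
      vertex 20.491 25.558 0.000
      vertex 8.646 26.408 0.000
      vertex 13.685 13.685 29.303
    endloop
  endfacet
  facet normal -0.6776 0.6248 0.3878
    outer loop
      vertex 8.646 26.408 0.000
      vertex 0.596 17.678 0.000
      vertex 13.685 13.685 29.303
    endloop
  endfacet
  facet normal -0.9110 -0.1402 0.3878
    outer loop
      vertex 0.596 17.678 0.000
      vertex 2.402 5.941 0.000
      vertex 13.685 13.685 29.303
    endloop
  endfacet
  facet normal -0.4584 -0.7997 0.3878
    outer loop
      vertex 2.402 5.941 0.000
      vertex 12.705 0.035 0.000
      vertex 13.685 13.685 29.303
    endloop
  endfacet
  facet normal 0.3394 -0.8570 0.3878
    outer loop
      vertex 12.705 0.035 0.000
      vertex 23.746 4.408 0.000
      vertex 13.685 13.685 29.303
    endloop
  endfacet
  facet normal 0.8816 -0.2689 0.3878
    outer loop
      vertex 23.746 4.408 0.000
      vertex 27.211 15.767 0.000
      vertex 13.685 13.685 29.303
    endloop
  endfacet
endsolid part

The G0 Z moves step by Δz≈4.186 mm. The G1 loops shrink linearly with z, so the solid tapers from its base footprint up to z≈29.3. Closing with a flat bottom cap and the tapered top and triangulating gives 12 facets — a regular 7-sided pyramid, base circumscribed radius ≈ 13.7 mm, apex at z ≈ 29.3 mm.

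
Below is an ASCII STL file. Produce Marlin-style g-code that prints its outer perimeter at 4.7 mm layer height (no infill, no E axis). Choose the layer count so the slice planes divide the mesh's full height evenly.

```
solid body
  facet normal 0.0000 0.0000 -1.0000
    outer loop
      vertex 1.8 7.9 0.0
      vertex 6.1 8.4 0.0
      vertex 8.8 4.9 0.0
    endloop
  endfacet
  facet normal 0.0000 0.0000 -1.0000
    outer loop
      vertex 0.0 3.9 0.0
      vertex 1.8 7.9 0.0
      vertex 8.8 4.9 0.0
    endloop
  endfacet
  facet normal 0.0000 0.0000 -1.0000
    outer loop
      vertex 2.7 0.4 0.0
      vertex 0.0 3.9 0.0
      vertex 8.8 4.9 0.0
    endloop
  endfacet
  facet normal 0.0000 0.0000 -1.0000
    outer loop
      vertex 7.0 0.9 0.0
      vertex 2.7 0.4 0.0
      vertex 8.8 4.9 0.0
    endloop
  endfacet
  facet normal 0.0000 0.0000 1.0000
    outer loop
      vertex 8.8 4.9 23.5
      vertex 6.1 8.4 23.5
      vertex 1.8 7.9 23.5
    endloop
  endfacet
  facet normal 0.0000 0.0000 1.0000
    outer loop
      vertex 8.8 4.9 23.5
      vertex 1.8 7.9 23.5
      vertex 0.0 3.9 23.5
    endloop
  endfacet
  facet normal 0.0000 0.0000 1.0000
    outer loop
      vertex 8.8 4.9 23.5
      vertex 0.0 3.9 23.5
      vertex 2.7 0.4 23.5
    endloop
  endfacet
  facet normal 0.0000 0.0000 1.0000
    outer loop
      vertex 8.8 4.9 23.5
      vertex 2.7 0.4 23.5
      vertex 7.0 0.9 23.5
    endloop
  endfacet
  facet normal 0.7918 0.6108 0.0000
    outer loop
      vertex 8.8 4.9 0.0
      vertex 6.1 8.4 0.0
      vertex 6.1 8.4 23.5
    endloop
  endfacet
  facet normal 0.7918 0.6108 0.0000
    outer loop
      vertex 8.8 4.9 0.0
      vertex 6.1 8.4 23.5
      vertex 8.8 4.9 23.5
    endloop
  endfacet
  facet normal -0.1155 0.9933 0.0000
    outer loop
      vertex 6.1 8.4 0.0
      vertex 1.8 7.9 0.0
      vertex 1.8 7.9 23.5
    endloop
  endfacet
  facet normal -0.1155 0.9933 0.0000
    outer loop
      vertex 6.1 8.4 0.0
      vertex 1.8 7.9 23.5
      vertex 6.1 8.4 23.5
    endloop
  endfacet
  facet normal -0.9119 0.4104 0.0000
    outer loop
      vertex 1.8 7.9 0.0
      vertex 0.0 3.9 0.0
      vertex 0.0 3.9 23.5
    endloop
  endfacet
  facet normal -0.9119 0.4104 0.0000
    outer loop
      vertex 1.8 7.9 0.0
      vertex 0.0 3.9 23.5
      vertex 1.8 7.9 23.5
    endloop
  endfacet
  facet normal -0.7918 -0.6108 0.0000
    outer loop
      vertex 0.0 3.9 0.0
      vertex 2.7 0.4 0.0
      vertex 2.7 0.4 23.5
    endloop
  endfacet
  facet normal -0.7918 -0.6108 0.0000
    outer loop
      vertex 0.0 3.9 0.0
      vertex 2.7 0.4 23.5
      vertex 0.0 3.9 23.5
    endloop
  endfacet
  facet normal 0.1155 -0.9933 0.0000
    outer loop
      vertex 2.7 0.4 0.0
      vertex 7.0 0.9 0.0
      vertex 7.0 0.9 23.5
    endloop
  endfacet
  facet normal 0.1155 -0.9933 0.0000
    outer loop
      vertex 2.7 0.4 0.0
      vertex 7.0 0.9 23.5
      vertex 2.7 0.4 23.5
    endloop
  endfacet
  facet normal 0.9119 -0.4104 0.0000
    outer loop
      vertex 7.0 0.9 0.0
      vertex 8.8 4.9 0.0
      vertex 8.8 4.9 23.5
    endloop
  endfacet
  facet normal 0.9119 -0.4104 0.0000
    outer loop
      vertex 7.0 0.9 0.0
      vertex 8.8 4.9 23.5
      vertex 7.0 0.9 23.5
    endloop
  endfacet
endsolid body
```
; perimeter-only toolpath
G21 ; units = mm
G90 ; absolute positioning
G28 ; home
; layer 1
G0 Z4.7
G0 X8.8 Y4.9
G1 X6.1 Y8.4
G1 X1.8 Y7.9
G1 X0.0 Y3.9
G1 X2.7 Y0.4
G1 X7.0 Y0.9
G1 X8.8 Y4.9
; layer 2
G0 Z9.4
G0 X8.8 Y4.9
G1 X6.1 Y8.4
G1 X1.8 Y7.9
G1 X0.0 Y3.9
G1 X2.7 Y0.4
G1 X7.0 Y0.9
G1 X8.8 Y4.9
; layer 3
G0 Z14.1
G0 X8.8 Y4.9
G1 X6.1 Y8.4
G1 X1.8 Y7.9
G1 X0.0 Y3.9
G1 X2.7 Y0.4
G1 X7.0 Y0.9
G1 X8.8 Y4.9
; layer 4
G0 Z18.8
G0 X8.8 Y4.9
G1 X6.1 Y8.4
G1 X1.8 Y7.9
G1 X0.0 Y3.9
G1 X2.7 Y0.4
G1 X7.0 Y0.9
G1 X8.8 Y4.9
; layer 5
G0 Z23.5
G0 X8.8 Y4.9
G1 X6.1 Y8.4
G1 X1.8 Y7.9
G1 X0.0 Y3.9
G1 X2.7 Y0.4
G1 X7.0 Y0.9
G1 X8.8 Y4.9
M2 ; end

The solid is a regular 6-sided prism (a cylinder approximated with 6 flat sides), circumscribed radius ≈ 4.4 mm, height ≈ 23.5 mm. Slicing at Δz = 4.7 mm — 5 equal slices spanning the solid's height, so layer i sits at z = i·h/5 — gives 5 non-empty perimeters. Each is a 6-segment closed polygon; G0 lifts to the layer z and rapids to the start vertex, then G1 traces the edges.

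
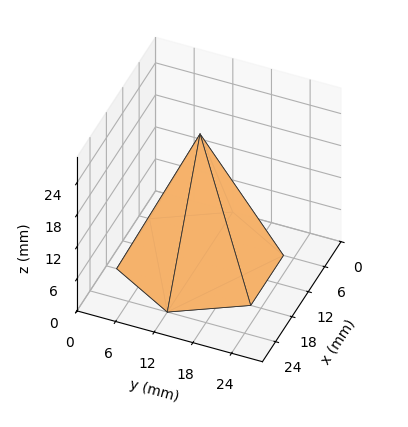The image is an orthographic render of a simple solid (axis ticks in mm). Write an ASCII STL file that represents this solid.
Reading the render: the shape is a regular 6-sided pyramid, base circumscribed radius ≈ 12 mm, apex at z ≈ 24 mm (dimensions read to the nearest mm from the axis ticks). For the STL, each face is triangulated and given an outward normal.

solid part
  facet normal 0.0000 0.0000 -1.0000
    outer loop
      vertex 6.0 22.4 0.0
      vertex 18.0 22.4 0.0
      vertex 24.0 12.0 0.0
    endloop
  endfacet
  facet normal 0.0000 0.0000 -1.0000
    outer loop
      vertex 0.0 12.0 0.0
      vertex 6.0 22.4 0.0
      vertex 24.0 12.0 0.0
    endloop
  endfacet
  facet normal 0.0000 0.0000 -1.0000
    outer loop
      vertex 6.0 1.6 0.0
      vertex 0.0 12.0 0.0
      vertex 24.0 12.0 0.0
    endloop
  endfacet
  facet normal 0.0000 0.0000 -1.0000
    outer loop
      vertex 18.0 1.6 0.0
      vertex 6.0 1.6 0.0
      vertex 24.0 12.0 0.0
    endloop
  endfacet
  facet normal 0.7948 0.4586 0.3974
    outer loop
      vertex 24.0 12.0 0.0
      vertex 18.0 22.4 0.0
      vertex 12.0 12.0 24.0
    endloop
  endfacet
  facet normal 0.0000 0.9176 0.3976
    outer loop
      vertex 18.0 22.4 0.0
      vertex 6.0 22.4 0.0
      vertex 12.0 12.0 24.0
    endloop
  endfacet
  facet normal -0.7948 0.4586 0.3974
    outer loop
      vertex 6.0 22.4 0.0
      vertex 0.0 12.0 0.0
      vertex 12.0 12.0 24.0
    endloop
  endfacet
  facet normal -0.7948 -0.4586 0.3974
    outer loop
      vertex 0.0 12.0 0.0
      vertex 6.0 1.6 0.0
      vertex 12.0 12.0 24.0
    endloop
  endfacet
  facet normal 0.0000 -0.9176 0.3976
    outer loop
      vertex 6.0 1.6 0.0
      vertex 18.0 1.6 0.0
      vertex 12.0 12.0 24.0
    endloop
  endfacet
  facet normal 0.7948 -0.4586 0.3974
    outer loop
      vertex 18.0 1.6 0.0
      vertex 24.0 12.0 0.0
      vertex 12.0 12.0 24.0
    endloop
  endfacet
endsolid part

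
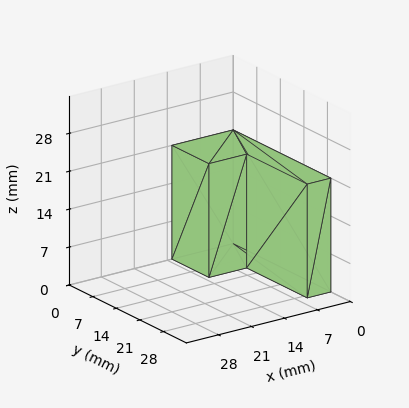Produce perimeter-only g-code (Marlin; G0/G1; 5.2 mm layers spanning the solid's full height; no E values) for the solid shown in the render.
Reading the render: the shape is an L-shaped prism: outer 13 × 29 mm, arm thicknesses ≈ 11 mm (horizontal) and 5 mm (vertical), extruded 21 mm in z (dimensions read to the nearest mm from the axis ticks). For the g-code, the solid's height is divided into equal slices at the stated Δz and each level perimeter traced with G1 moves after a G0 lift.

; perimeter-only toolpath
G21 ; units = mm
G90 ; absolute positioning
G28 ; home
; layer 1
G0 Z5.2
G0 X0.0 Y0.0
G1 X13.0 Y0.0
G1 X13.0 Y11.0
G1 X5.0 Y11.0
G1 X5.0 Y29.0
G1 X0.0 Y29.0
G1 X0.0 Y0.0
; layer 2
G0 Z10.5
G0 X0.0 Y0.0
G1 X13.0 Y0.0
G1 X13.0 Y11.0
G1 X5.0 Y11.0
G1 X5.0 Y29.0
G1 X0.0 Y29.0
G1 X0.0 Y0.0
; layer 3
G0 Z15.8
G0 X0.0 Y0.0
G1 X13.0 Y0.0
G1 X13.0 Y11.0
G1 X5.0 Y11.0
G1 X5.0 Y29.0
G1 X0.0 Y29.0
G1 X0.0 Y0.0
; layer 4
G0 Z21.0
G0 X0.0 Y0.0
G1 X13.0 Y0.0
G1 X13.0 Y11.0
G1 X5.0 Y11.0
G1 X5.0 Y29.0
G1 X0.0 Y29.0
G1 X0.0 Y0.0
M2 ; end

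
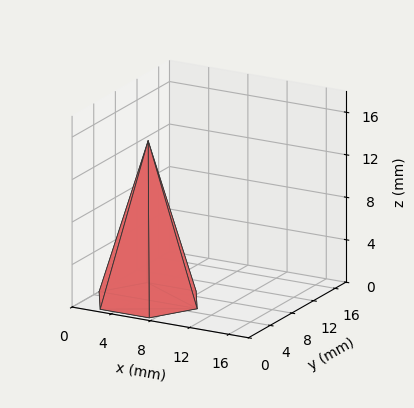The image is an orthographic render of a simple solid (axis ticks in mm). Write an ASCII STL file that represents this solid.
Reading the render: the shape is a regular 6-sided pyramid, base circumscribed radius ≈ 5 mm, apex at z ≈ 15 mm (dimensions read to the nearest mm from the axis ticks). For the STL, each face is triangulated and given an outward normal.

solid part
  facet normal 0.0000 0.0000 -1.0000
    outer loop
      vertex 2.50 9.33 0.00
      vertex 7.50 9.33 0.00
      vertex 10.00 5.00 0.00
    endloop
  endfacet
  facet normal 0.0000 0.0000 -1.0000
    outer loop
      vertex 0.00 5.00 0.00
      vertex 2.50 9.33 0.00
      vertex 10.00 5.00 0.00
    endloop
  endfacet
  facet normal 0.0000 0.0000 -1.0000
    outer loop
      vertex 2.50 0.67 0.00
      vertex 0.00 5.00 0.00
      vertex 10.00 5.00 0.00
    endloop
  endfacet
  facet normal 0.0000 0.0000 -1.0000
    outer loop
      vertex 7.50 0.67 0.00
      vertex 2.50 0.67 0.00
      vertex 10.00 5.00 0.00
    endloop
  endfacet
  facet normal 0.8320 0.4804 0.2773
    outer loop
      vertex 10.00 5.00 0.00
      vertex 7.50 9.33 0.00
      vertex 5.00 5.00 15.00
    endloop
  endfacet
  facet normal 0.0000 0.9608 0.2773
    outer loop
      vertex 7.50 9.33 0.00
      vertex 2.50 9.33 0.00
      vertex 5.00 5.00 15.00
    endloop
  endfacet
  facet normal -0.8320 0.4804 0.2773
    outer loop
      vertex 2.50 9.33 0.00
      vertex 0.00 5.00 0.00
      vertex 5.00 5.00 15.00
    endloop
  endfacet
  facet normal -0.8320 -0.4804 0.2773
    outer loop
      vertex 0.00 5.00 0.00
      vertex 2.50 0.67 0.00
      vertex 5.00 5.00 15.00
    endloop
  endfacet
  facet normal 0.0000 -0.9608 0.2773
    outer loop
      vertex 2.50 0.67 0.00
      vertex 7.50 0.67 0.00
      vertex 5.00 5.00 15.00
    endloop
  endfacet
  facet normal 0.8320 -0.4804 0.2773
    outer loop
      vertex 7.50 0.67 0.00
      vertex 10.00 5.00 0.00
      vertex 5.00 5.00 15.00
    endloop
  endfacet
endsolid part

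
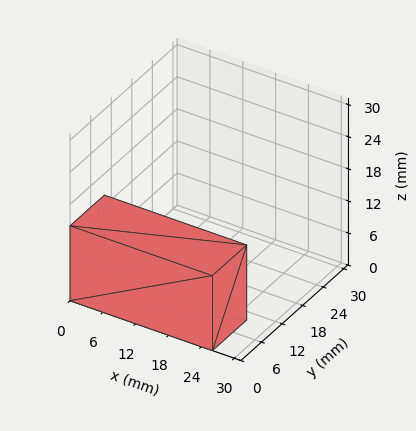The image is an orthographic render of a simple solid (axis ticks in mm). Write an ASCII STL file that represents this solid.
Reading the render: the shape is a rectangular box, roughly 26 × 10 mm footprint and 14 mm tall (dimensions read to the nearest mm from the axis ticks). For the STL, each face is triangulated and given an outward normal.

solid part
  facet normal 0.0000 0.0000 -1.0000
    outer loop
      vertex 26.000 10.000 0.000
      vertex 26.000 0.000 0.000
      vertex 0.000 0.000 0.000
    endloop
  endfacet
  facet normal 0.0000 0.0000 -1.0000
    outer loop
      vertex 0.000 10.000 0.000
      vertex 26.000 10.000 0.000
      vertex 0.000 0.000 0.000
    endloop
  endfacet
  facet normal 0.0000 0.0000 1.0000
    outer loop
      vertex 0.000 0.000 14.000
      vertex 26.000 0.000 14.000
      vertex 26.000 10.000 14.000
    endloop
  endfacet
  facet normal 0.0000 0.0000 1.0000
    outer loop
      vertex 0.000 0.000 14.000
      vertex 26.000 10.000 14.000
      vertex 0.000 10.000 14.000
    endloop
  endfacet
  facet normal 0.0000 -1.0000 0.0000
    outer loop
      vertex 0.000 0.000 0.000
      vertex 26.000 0.000 0.000
      vertex 26.000 0.000 14.000
    endloop
  endfacet
  facet normal 0.0000 -1.0000 0.0000
    outer loop
      vertex 0.000 0.000 0.000
      vertex 26.000 0.000 14.000
      vertex 0.000 0.000 14.000
    endloop
  endfacet
  facet normal 0.0000 1.0000 0.0000
    outer loop
      vertex 26.000 10.000 14.000
      vertex 26.000 10.000 0.000
      vertex 0.000 10.000 0.000
    endloop
  endfacet
  facet normal 0.0000 1.0000 0.0000
    outer loop
      vertex 0.000 10.000 14.000
      vertex 26.000 10.000 14.000
      vertex 0.000 10.000 0.000
    endloop
  endfacet
  facet normal -1.0000 0.0000 0.0000
    outer loop
      vertex 0.000 10.000 14.000
      vertex 0.000 10.000 0.000
      vertex 0.000 0.000 0.000
    endloop
  endfacet
  facet normal -1.0000 0.0000 0.0000
    outer loop
      vertex 0.000 0.000 14.000
      vertex 0.000 10.000 14.000
      vertex 0.000 0.000 0.000
    endloop
  endfacet
  facet normal 1.0000 0.0000 0.0000
    outer loop
      vertex 26.000 0.000 0.000
      vertex 26.000 10.000 0.000
      vertex 26.000 10.000 14.000
    endloop
  endfacet
  facet normal 1.0000 0.0000 0.0000
    outer loop
      vertex 26.000 0.000 0.000
      vertex 26.000 10.000 14.000
      vertex 26.000 0.000 14.000
    endloop
  endfacet
endsolid part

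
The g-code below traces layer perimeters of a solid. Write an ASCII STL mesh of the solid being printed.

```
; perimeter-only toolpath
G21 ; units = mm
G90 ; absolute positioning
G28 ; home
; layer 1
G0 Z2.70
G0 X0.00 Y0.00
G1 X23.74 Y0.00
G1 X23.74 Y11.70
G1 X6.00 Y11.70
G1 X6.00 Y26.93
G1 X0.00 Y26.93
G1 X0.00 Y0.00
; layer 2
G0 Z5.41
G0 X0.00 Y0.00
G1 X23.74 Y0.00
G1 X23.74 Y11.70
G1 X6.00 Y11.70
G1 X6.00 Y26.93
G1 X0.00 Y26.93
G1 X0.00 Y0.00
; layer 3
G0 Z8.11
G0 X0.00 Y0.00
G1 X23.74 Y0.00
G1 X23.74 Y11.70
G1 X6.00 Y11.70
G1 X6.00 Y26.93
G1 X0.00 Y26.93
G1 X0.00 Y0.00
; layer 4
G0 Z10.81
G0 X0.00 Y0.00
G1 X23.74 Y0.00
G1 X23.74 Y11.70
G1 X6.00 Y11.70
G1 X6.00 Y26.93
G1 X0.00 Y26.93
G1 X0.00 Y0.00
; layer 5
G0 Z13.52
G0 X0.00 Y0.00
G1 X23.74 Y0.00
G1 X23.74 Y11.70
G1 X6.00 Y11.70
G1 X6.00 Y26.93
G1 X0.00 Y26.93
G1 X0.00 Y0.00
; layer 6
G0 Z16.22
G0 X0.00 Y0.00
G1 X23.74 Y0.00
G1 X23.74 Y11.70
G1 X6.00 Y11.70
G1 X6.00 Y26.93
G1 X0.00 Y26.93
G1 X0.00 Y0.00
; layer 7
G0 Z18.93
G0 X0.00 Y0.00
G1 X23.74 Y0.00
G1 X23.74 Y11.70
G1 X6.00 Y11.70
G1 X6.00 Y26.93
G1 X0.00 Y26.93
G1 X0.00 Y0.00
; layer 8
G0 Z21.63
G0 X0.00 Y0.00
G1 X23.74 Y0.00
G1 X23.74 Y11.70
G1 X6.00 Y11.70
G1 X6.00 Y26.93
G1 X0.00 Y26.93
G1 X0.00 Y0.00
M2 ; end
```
solid part
  facet normal 0.0000 0.0000 -1.0000
    outer loop
      vertex 23.74 11.70 0.00
      vertex 23.74 0.00 0.00
      vertex 0.00 0.00 0.00
    endloop
  endfacet
  facet normal 0.0000 0.0000 -1.0000
    outer loop
      vertex 6.00 11.70 0.00
      vertex 23.74 11.70 0.00
      vertex 0.00 0.00 0.00
    endloop
  endfacet
  facet normal 0.0000 0.0000 -1.0000
    outer loop
      vertex 6.00 26.93 0.00
      vertex 6.00 11.70 0.00
      vertex 0.00 0.00 0.00
    endloop
  endfacet
  facet normal 0.0000 0.0000 -1.0000
    outer loop
      vertex 0.00 26.93 0.00
      vertex 6.00 26.93 0.00
      vertex 0.00 0.00 0.00
    endloop
  endfacet
  facet normal 0.0000 0.0000 1.0000
    outer loop
      vertex 0.00 0.00 21.63
      vertex 23.74 0.00 21.63
      vertex 23.74 11.70 21.63
    endloop
  endfacet
  facet normal 0.0000 0.0000 1.0000
    outer loop
      vertex 0.00 0.00 21.63
      vertex 23.74 11.70 21.63
      vertex 6.00 11.70 21.63
    endloop
  endfacet
  facet normal 0.0000 0.0000 1.0000
    outer loop
      vertex 0.00 0.00 21.63
      vertex 6.00 11.70 21.63
      vertex 6.00 26.93 21.63
    endloop
  endfacet
  facet normal 0.0000 0.0000 1.0000
    outer loop
      vertex 0.00 0.00 21.63
      vertex 6.00 26.93 21.63
      vertex 0.00 26.93 21.63
    endloop
  endfacet
  facet normal 0.0000 -1.0000 0.0000
    outer loop
      vertex 0.00 0.00 0.00
      vertex 23.74 0.00 0.00
      vertex 23.74 0.00 21.63
    endloop
  endfacet
  facet normal 0.0000 -1.0000 0.0000
    outer loop
      vertex 0.00 0.00 0.00
      vertex 23.74 0.00 21.63
      vertex 0.00 0.00 21.63
    endloop
  endfacet
  facet normal 1.0000 0.0000 0.0000
    outer loop
      vertex 23.74 0.00 0.00
      vertex 23.74 11.70 0.00
      vertex 23.74 11.70 21.63
    endloop
  endfacet
  facet normal 1.0000 0.0000 0.0000
    outer loop
      vertex 23.74 0.00 0.00
      vertex 23.74 11.70 21.63
      vertex 23.74 0.00 21.63
    endloop
  endfacet
  facet normal 0.0000 1.0000 0.0000
    outer loop
      vertex 23.74 11.70 0.00
      vertex 6.00 11.70 0.00
      vertex 6.00 11.70 21.63
    endloop
  endfacet
  facet normal 0.0000 1.0000 0.0000
    outer loop
      vertex 23.74 11.70 0.00
      vertex 6.00 11.70 21.63
      vertex 23.74 11.70 21.63
    endloop
  endfacet
  facet normal 1.0000 0.0000 0.0000
    outer loop
      vertex 6.00 11.70 0.00
      vertex 6.00 26.93 0.00
      vertex 6.00 26.93 21.63
    endloop
  endfacet
  facet normal 1.0000 0.0000 0.0000
    outer loop
      vertex 6.00 11.70 0.00
      vertex 6.00 26.93 21.63
      vertex 6.00 11.70 21.63
    endloop
  endfacet
  facet normal 0.0000 1.0000 0.0000
    outer loop
      vertex 6.00 26.93 0.00
      vertex 0.00 26.93 0.00
      vertex 0.00 26.93 21.63
    endloop
  endfacet
  facet normal 0.0000 1.0000 0.0000
    outer loop
      vertex 6.00 26.93 0.00
      vertex 0.00 26.93 21.63
      vertex 6.00 26.93 21.63
    endloop
  endfacet
  facet normal -1.0000 0.0000 0.0000
    outer loop
      vertex 0.00 26.93 0.00
      vertex 0.00 0.00 0.00
      vertex 0.00 0.00 21.63
    endloop
  endfacet
  facet normal -1.0000 0.0000 0.0000
    outer loop
      vertex 0.00 26.93 0.00
      vertex 0.00 0.00 21.63
      vertex 0.00 26.93 21.63
    endloop
  endfacet
endsolid part

The G0 Z moves step by Δz≈2.70 mm. Every layer's G1 loop is the same polygon, so the solid is a straight extrusion of it from z=0 to z≈21.6. Closing with flat bottom and top caps and triangulating gives 20 facets — an L-shaped prism: outer 23.7 × 26.9 mm, arm thicknesses ≈ 11.7 mm (horizontal) and 6 mm (vertical), extruded 21.6 mm in z.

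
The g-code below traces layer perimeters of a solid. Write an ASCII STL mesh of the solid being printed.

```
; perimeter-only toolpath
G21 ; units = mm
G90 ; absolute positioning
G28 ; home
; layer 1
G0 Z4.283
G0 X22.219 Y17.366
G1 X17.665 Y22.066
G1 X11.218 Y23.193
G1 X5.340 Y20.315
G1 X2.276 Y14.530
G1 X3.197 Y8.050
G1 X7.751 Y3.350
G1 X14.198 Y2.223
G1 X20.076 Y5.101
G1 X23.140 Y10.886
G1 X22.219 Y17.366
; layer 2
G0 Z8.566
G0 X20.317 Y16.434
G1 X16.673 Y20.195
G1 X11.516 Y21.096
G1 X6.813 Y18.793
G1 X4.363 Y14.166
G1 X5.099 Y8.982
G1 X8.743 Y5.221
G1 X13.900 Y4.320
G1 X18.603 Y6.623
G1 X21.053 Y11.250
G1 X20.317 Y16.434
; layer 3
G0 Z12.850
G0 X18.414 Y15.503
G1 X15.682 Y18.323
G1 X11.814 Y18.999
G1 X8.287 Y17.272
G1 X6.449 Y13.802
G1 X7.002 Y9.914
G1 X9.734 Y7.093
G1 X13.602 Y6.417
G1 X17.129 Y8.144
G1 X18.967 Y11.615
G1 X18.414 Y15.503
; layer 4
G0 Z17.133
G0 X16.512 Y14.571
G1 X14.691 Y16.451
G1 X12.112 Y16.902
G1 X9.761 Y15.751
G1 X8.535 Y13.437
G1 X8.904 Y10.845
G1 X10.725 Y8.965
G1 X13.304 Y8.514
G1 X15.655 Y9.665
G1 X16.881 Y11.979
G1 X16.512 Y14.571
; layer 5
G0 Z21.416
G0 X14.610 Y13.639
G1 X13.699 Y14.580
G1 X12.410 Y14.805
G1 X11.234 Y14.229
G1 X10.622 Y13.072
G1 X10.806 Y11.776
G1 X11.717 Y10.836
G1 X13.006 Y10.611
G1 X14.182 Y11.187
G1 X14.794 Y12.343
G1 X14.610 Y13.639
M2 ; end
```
solid part
  facet normal 0.0000 0.0000 -1.0000
    outer loop
      vertex 10.920 25.290 0.000
      vertex 18.656 23.938 0.000
      vertex 24.121 18.297 0.000
    endloop
  endfacet
  facet normal 0.0000 0.0000 -1.0000
    outer loop
      vertex 3.866 21.836 0.000
      vertex 10.920 25.290 0.000
      vertex 24.121 18.297 0.000
    endloop
  endfacet
  facet normal 0.0000 0.0000 -1.0000
    outer loop
      vertex 0.190 14.895 0.000
      vertex 3.866 21.836 0.000
      vertex 24.121 18.297 0.000
    endloop
  endfacet
  facet normal 0.0000 0.0000 -1.0000
    outer loop
      vertex 1.295 7.119 0.000
      vertex 0.190 14.895 0.000
      vertex 24.121 18.297 0.000
    endloop
  endfacet
  facet normal 0.0000 0.0000 -1.0000
    outer loop
      vertex 6.760 1.478 0.000
      vertex 1.295 7.119 0.000
      vertex 24.121 18.297 0.000
    endloop
  endfacet
  facet normal 0.0000 0.0000 -1.0000
    outer loop
      vertex 14.496 0.126 0.000
      vertex 6.760 1.478 0.000
      vertex 24.121 18.297 0.000
    endloop
  endfacet
  facet normal 0.0000 0.0000 -1.0000
    outer loop
      vertex 21.550 3.580 0.000
      vertex 14.496 0.126 0.000
      vertex 24.121 18.297 0.000
    endloop
  endfacet
  facet normal 0.0000 0.0000 -1.0000
    outer loop
      vertex 25.226 10.521 0.000
      vertex 21.550 3.580 0.000
      vertex 24.121 18.297 0.000
    endloop
  endfacet
  facet normal 0.6499 0.6297 0.4256
    outer loop
      vertex 24.121 18.297 0.000
      vertex 18.656 23.938 0.000
      vertex 12.708 12.708 25.699
    endloop
  endfacet
  facet normal 0.1558 0.8914 0.4256
    outer loop
      vertex 18.656 23.938 0.000
      vertex 10.920 25.290 0.000
      vertex 12.708 12.708 25.699
    endloop
  endfacet
  facet normal -0.3979 0.8127 0.4256
    outer loop
      vertex 10.920 25.290 0.000
      vertex 3.866 21.836 0.000
      vertex 12.708 12.708 25.699
    endloop
  endfacet
  facet normal -0.7997 0.4235 0.4256
    outer loop
      vertex 3.866 21.836 0.000
      vertex 0.190 14.895 0.000
      vertex 12.708 12.708 25.699
    endloop
  endfacet
  facet normal -0.8959 -0.1273 0.4256
    outer loop
      vertex 0.190 14.895 0.000
      vertex 1.295 7.119 0.000
      vertex 12.708 12.708 25.699
    endloop
  endfacet
  facet normal -0.6499 -0.6297 0.4256
    outer loop
      vertex 1.295 7.119 0.000
      vertex 6.760 1.478 0.000
      vertex 12.708 12.708 25.699
    endloop
  endfacet
  facet normal -0.1558 -0.8914 0.4256
    outer loop
      vertex 6.760 1.478 0.000
      vertex 14.496 0.126 0.000
      vertex 12.708 12.708 25.699
    endloop
  endfacet
  facet normal 0.3979 -0.8127 0.4256
    outer loop
      vertex 14.496 0.126 0.000
      vertex 21.550 3.580 0.000
      vertex 12.708 12.708 25.699
    endloop
  endfacet
  facet normal 0.7997 -0.4235 0.4256
    outer loop
      vertex 21.550 3.580 0.000
      vertex 25.226 10.521 0.000
      vertex 12.708 12.708 25.699
    endloop
  endfacet
  facet normal 0.8959 0.1273 0.4256
    outer loop
      vertex 25.226 10.521 0.000
      vertex 24.121 18.297 0.000
      vertex 12.708 12.708 25.699
    endloop
  endfacet
endsolid part

The G0 Z moves step by Δz≈4.283 mm. The G1 loops shrink linearly with z, so the solid tapers from its base footprint up to z≈25.7. Closing with a flat bottom cap and the tapered top and triangulating gives 18 facets — a regular 10-sided pyramid, base circumscribed radius ≈ 12.7 mm, apex at z ≈ 25.7 mm.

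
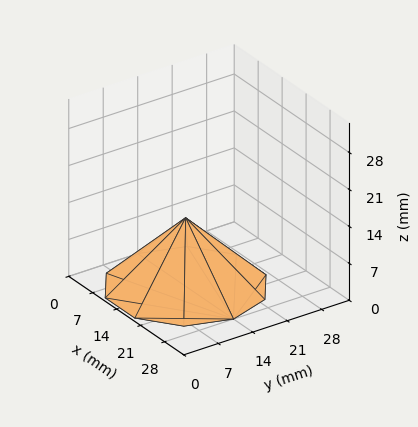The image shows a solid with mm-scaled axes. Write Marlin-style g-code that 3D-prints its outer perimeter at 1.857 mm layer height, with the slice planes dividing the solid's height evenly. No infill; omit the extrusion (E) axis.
Reading the render: the shape is a regular 10-sided pyramid, base circumscribed radius ≈ 14 mm, apex at z ≈ 13 mm (dimensions read to the nearest mm from the axis ticks). For the g-code, the solid's height is divided into equal slices at the stated Δz and each level perimeter traced with G1 moves after a G0 lift.

; perimeter-only toolpath
G21 ; units = mm
G90 ; absolute positioning
G28 ; home
; layer 1
G0 Z1.857
G0 X26.000 Y14.000
G1 X23.708 Y21.053
G1 X17.708 Y25.413
G1 X10.292 Y25.413
G1 X4.292 Y21.053
G1 X2.000 Y14.000
G1 X4.292 Y6.947
G1 X10.292 Y2.587
G1 X17.708 Y2.587
G1 X23.708 Y6.947
G1 X26.000 Y14.000
; layer 2
G0 Z3.714
G0 X24.000 Y14.000
G1 X22.090 Y19.878
G1 X17.090 Y23.511
G1 X10.910 Y23.511
G1 X5.910 Y19.878
G1 X4.000 Y14.000
G1 X5.910 Y8.122
G1 X10.910 Y4.489
G1 X17.090 Y4.489
G1 X22.090 Y8.122
G1 X24.000 Y14.000
; layer 3
G0 Z5.571
G0 X22.000 Y14.000
G1 X20.472 Y18.702
G1 X16.472 Y21.609
G1 X11.528 Y21.609
G1 X7.528 Y18.702
G1 X6.000 Y14.000
G1 X7.528 Y9.298
G1 X11.528 Y6.391
G1 X16.472 Y6.391
G1 X20.472 Y9.298
G1 X22.000 Y14.000
; layer 4
G0 Z7.429
G0 X20.000 Y14.000
G1 X18.854 Y17.527
G1 X15.854 Y19.706
G1 X12.146 Y19.706
G1 X9.146 Y17.527
G1 X8.000 Y14.000
G1 X9.146 Y10.473
G1 X12.146 Y8.294
G1 X15.854 Y8.294
G1 X18.854 Y10.473
G1 X20.000 Y14.000
; layer 5
G0 Z9.286
G0 X18.000 Y14.000
G1 X17.236 Y16.351
G1 X15.236 Y17.804
G1 X12.764 Y17.804
G1 X10.764 Y16.351
G1 X10.000 Y14.000
G1 X10.764 Y11.649
G1 X12.764 Y10.196
G1 X15.236 Y10.196
G1 X17.236 Y11.649
G1 X18.000 Y14.000
; layer 6
G0 Z11.143
G0 X16.000 Y14.000
G1 X15.618 Y15.176
G1 X14.618 Y15.902
G1 X13.382 Y15.902
G1 X12.382 Y15.176
G1 X12.000 Y14.000
G1 X12.382 Y12.824
G1 X13.382 Y12.098
G1 X14.618 Y12.098
G1 X15.618 Y12.824
G1 X16.000 Y14.000
M2 ; end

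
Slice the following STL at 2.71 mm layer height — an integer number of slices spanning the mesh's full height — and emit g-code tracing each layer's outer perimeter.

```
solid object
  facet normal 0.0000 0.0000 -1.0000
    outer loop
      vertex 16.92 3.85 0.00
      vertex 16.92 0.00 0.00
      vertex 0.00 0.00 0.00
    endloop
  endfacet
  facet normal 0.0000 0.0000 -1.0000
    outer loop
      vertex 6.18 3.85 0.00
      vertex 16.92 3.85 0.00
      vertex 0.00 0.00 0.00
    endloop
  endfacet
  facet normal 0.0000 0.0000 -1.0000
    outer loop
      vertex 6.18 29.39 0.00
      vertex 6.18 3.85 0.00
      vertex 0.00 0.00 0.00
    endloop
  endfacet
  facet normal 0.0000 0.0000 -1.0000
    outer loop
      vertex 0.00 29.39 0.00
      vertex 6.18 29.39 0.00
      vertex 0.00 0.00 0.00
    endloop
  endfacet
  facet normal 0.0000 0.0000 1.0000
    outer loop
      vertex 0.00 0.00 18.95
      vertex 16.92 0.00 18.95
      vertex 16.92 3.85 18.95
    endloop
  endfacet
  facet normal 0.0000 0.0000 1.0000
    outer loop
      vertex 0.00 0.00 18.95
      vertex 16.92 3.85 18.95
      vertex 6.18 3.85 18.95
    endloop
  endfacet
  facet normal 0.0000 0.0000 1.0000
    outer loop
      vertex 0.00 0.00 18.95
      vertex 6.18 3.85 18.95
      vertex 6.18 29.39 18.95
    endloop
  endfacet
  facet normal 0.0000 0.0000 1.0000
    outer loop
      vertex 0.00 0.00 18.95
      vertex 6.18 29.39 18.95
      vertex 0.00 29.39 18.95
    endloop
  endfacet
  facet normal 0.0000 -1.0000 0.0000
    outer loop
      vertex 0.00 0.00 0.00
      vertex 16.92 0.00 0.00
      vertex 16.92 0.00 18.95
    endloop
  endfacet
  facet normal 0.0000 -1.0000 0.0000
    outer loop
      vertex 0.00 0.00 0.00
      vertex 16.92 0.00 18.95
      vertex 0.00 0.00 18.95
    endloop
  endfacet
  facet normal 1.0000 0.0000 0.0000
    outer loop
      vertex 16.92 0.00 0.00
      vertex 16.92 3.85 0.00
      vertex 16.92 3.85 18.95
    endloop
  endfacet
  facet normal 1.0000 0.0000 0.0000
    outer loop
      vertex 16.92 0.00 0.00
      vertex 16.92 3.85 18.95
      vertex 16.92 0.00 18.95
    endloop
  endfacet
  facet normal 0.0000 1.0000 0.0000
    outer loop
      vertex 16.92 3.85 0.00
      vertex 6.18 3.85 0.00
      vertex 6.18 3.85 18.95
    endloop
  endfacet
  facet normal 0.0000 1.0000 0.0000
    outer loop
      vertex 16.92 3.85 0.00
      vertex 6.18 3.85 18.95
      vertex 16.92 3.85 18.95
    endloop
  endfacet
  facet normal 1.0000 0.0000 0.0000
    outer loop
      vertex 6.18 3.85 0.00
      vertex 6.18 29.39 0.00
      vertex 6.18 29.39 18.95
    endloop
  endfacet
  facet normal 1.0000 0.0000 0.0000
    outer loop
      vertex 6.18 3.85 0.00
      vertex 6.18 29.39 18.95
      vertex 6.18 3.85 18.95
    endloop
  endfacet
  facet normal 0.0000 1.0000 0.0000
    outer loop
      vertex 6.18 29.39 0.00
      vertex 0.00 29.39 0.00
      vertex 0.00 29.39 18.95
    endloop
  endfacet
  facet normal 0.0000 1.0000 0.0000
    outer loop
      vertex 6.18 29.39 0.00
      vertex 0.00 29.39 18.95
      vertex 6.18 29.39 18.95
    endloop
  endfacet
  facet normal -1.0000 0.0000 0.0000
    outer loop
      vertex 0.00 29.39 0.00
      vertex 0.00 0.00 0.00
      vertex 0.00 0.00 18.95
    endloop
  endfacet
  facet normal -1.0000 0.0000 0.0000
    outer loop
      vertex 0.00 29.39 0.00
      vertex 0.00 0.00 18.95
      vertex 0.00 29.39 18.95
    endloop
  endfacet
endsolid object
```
; perimeter-only toolpath
G21 ; units = mm
G90 ; absolute positioning
G28 ; home
; layer 1
G0 Z2.71
G0 X0.00 Y0.00
G1 X16.92 Y0.00
G1 X16.92 Y3.85
G1 X6.18 Y3.85
G1 X6.18 Y29.39
G1 X0.00 Y29.39
G1 X0.00 Y0.00
; layer 2
G0 Z5.41
G0 X0.00 Y0.00
G1 X16.92 Y0.00
G1 X16.92 Y3.85
G1 X6.18 Y3.85
G1 X6.18 Y29.39
G1 X0.00 Y29.39
G1 X0.00 Y0.00
; layer 3
G0 Z8.12
G0 X0.00 Y0.00
G1 X16.92 Y0.00
G1 X16.92 Y3.85
G1 X6.18 Y3.85
G1 X6.18 Y29.39
G1 X0.00 Y29.39
G1 X0.00 Y0.00
; layer 4
G0 Z10.83
G0 X0.00 Y0.00
G1 X16.92 Y0.00
G1 X16.92 Y3.85
G1 X6.18 Y3.85
G1 X6.18 Y29.39
G1 X0.00 Y29.39
G1 X0.00 Y0.00
; layer 5
G0 Z13.54
G0 X0.00 Y0.00
G1 X16.92 Y0.00
G1 X16.92 Y3.85
G1 X6.18 Y3.85
G1 X6.18 Y29.39
G1 X0.00 Y29.39
G1 X0.00 Y0.00
; layer 6
G0 Z16.24
G0 X0.00 Y0.00
G1 X16.92 Y0.00
G1 X16.92 Y3.85
G1 X6.18 Y3.85
G1 X6.18 Y29.39
G1 X0.00 Y29.39
G1 X0.00 Y0.00
; layer 7
G0 Z18.95
G0 X0.00 Y0.00
G1 X16.92 Y0.00
G1 X16.92 Y3.85
G1 X6.18 Y3.85
G1 X6.18 Y29.39
G1 X0.00 Y29.39
G1 X0.00 Y0.00
M2 ; end

The solid is an L-shaped prism: outer 16.9 × 29.4 mm, arm thicknesses ≈ 3.85 mm (horizontal) and 6.18 mm (vertical), extruded 18.9 mm in z. Slicing at Δz = 2.71 mm — 7 equal slices spanning the solid's height, so layer i sits at z = i·h/7 — gives 7 non-empty perimeters. Each is a 6-segment closed polygon; G0 lifts to the layer z and rapids to the start vertex, then G1 traces the edges.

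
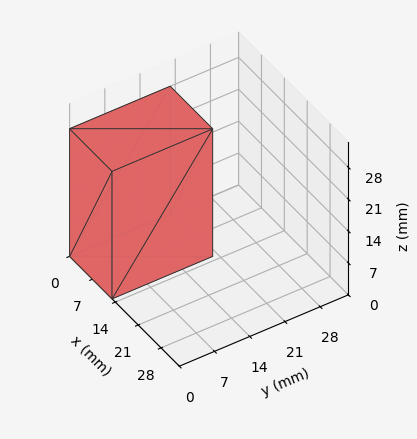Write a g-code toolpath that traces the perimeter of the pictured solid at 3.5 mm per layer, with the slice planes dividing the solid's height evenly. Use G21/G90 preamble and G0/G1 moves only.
Reading the render: the shape is a rectangular box, roughly 13 × 20 mm footprint and 28 mm tall (dimensions read to the nearest mm from the axis ticks). For the g-code, the solid's height is divided into equal slices at the stated Δz and each level perimeter traced with G1 moves after a G0 lift.

; perimeter-only toolpath
G21 ; units = mm
G90 ; absolute positioning
G28 ; home
; layer 1
G0 Z3.5
G0 X0.0 Y0.0
G1 X13.0 Y0.0
G1 X13.0 Y20.0
G1 X0.0 Y20.0
G1 X0.0 Y0.0
; layer 2
G0 Z7.0
G0 X0.0 Y0.0
G1 X13.0 Y0.0
G1 X13.0 Y20.0
G1 X0.0 Y20.0
G1 X0.0 Y0.0
; layer 3
G0 Z10.5
G0 X0.0 Y0.0
G1 X13.0 Y0.0
G1 X13.0 Y20.0
G1 X0.0 Y20.0
G1 X0.0 Y0.0
; layer 4
G0 Z14.0
G0 X0.0 Y0.0
G1 X13.0 Y0.0
G1 X13.0 Y20.0
G1 X0.0 Y20.0
G1 X0.0 Y0.0
; layer 5
G0 Z17.5
G0 X0.0 Y0.0
G1 X13.0 Y0.0
G1 X13.0 Y20.0
G1 X0.0 Y20.0
G1 X0.0 Y0.0
; layer 6
G0 Z21.0
G0 X0.0 Y0.0
G1 X13.0 Y0.0
G1 X13.0 Y20.0
G1 X0.0 Y20.0
G1 X0.0 Y0.0
; layer 7
G0 Z24.5
G0 X0.0 Y0.0
G1 X13.0 Y0.0
G1 X13.0 Y20.0
G1 X0.0 Y20.0
G1 X0.0 Y0.0
; layer 8
G0 Z28.0
G0 X0.0 Y0.0
G1 X13.0 Y0.0
G1 X13.0 Y20.0
G1 X0.0 Y20.0
G1 X0.0 Y0.0
M2 ; end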